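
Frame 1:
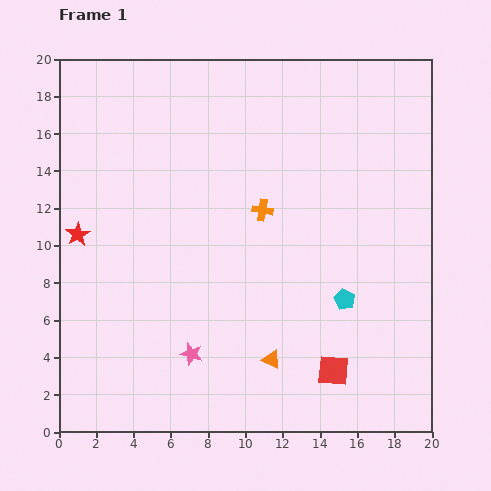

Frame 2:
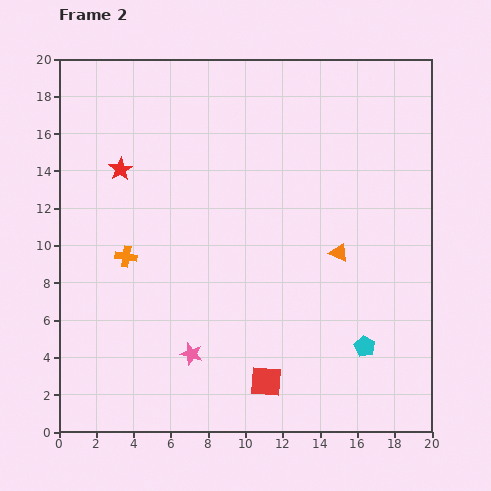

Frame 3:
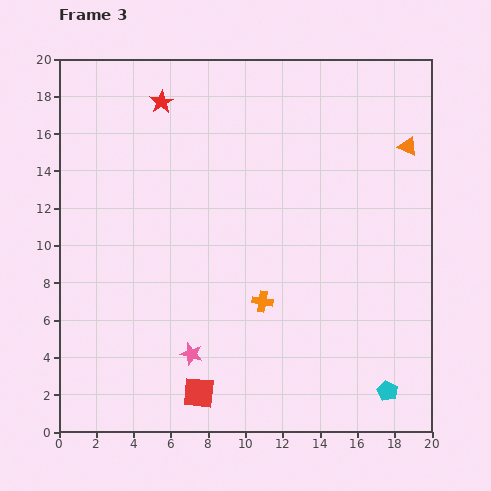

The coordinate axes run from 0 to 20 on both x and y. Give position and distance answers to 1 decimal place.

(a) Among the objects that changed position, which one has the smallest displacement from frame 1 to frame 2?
the cyan pentagon

(moved 2.7)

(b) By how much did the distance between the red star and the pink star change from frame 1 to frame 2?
+1.8

Distance in frame 1: 8.8. Distance in frame 2: 10.6.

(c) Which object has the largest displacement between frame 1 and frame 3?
the orange triangle

(moved 13.5; next 8.4)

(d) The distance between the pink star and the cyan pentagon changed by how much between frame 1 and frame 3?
+2.0

Distance in frame 1: 8.7. Distance in frame 3: 10.7.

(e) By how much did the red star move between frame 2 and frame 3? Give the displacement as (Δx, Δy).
(2.2, 3.6)

The red star was at (3.3, 14.1) in frame 2 and (5.5, 17.7) in frame 3.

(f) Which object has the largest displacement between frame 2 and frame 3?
the orange cross

(moved 7.7; next 6.8)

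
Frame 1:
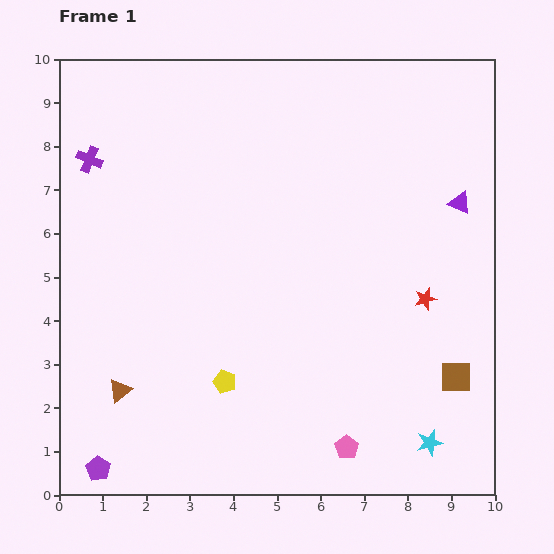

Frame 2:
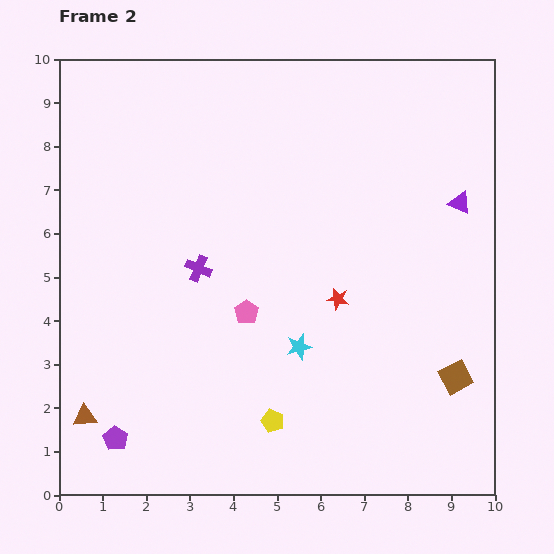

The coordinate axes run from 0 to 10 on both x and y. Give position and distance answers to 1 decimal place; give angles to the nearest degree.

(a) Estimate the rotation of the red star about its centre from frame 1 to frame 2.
27° clockwise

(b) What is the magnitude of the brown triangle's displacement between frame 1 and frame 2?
1.0

The brown triangle moved from (1.4, 2.4) to (0.6, 1.8), a distance of √(0.8² + 0.6²) ≈ 1.0.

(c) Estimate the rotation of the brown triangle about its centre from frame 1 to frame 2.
31° clockwise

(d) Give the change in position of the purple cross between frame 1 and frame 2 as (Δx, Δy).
(2.5, -2.5)

The purple cross was at (0.7, 7.7) in frame 1 and (3.2, 5.2) in frame 2.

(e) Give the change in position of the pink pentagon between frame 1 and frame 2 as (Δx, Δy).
(-2.3, 3.1)

The pink pentagon was at (6.6, 1.1) in frame 1 and (4.3, 4.2) in frame 2.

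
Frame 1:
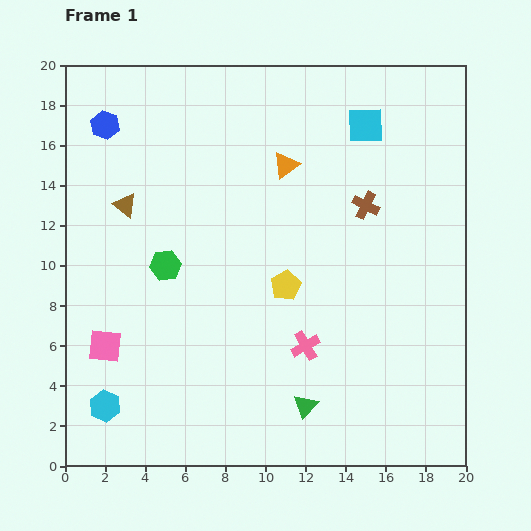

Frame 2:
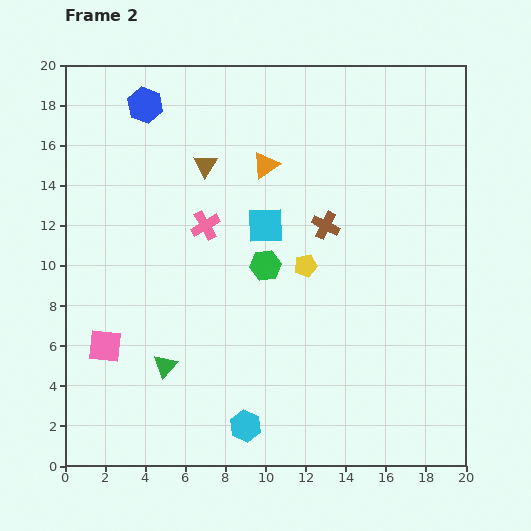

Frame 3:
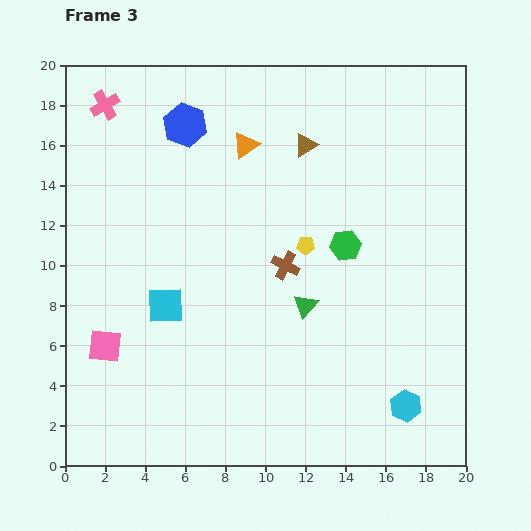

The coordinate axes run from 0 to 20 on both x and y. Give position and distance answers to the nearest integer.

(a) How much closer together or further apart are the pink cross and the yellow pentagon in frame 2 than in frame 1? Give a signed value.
+2

Distance in frame 1: 3. Distance in frame 2: 5.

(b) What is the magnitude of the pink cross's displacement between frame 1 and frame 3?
16

The pink cross moved from (12, 6) to (2, 18), a distance of √(10² + 12²) ≈ 16.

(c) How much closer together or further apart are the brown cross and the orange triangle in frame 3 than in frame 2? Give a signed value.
+2

Distance in frame 2: 4. Distance in frame 3: 6.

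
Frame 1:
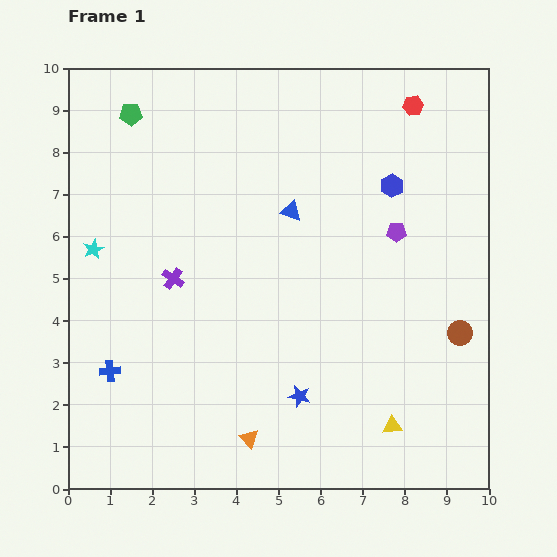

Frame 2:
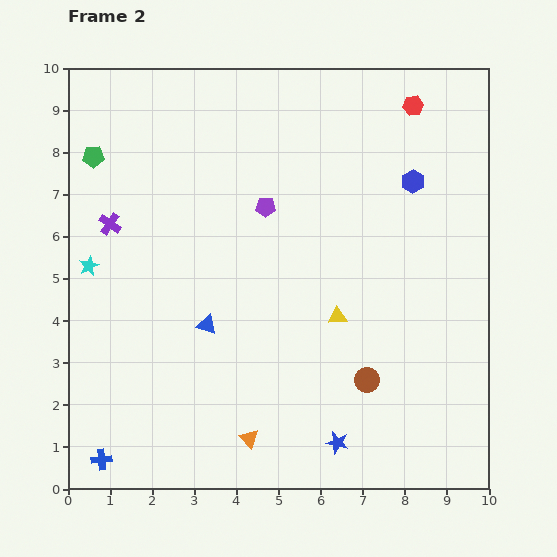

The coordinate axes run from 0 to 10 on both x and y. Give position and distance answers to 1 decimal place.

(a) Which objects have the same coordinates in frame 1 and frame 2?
the red hexagon, the orange triangle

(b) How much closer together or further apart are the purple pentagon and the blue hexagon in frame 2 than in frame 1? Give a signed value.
+2.5

Distance in frame 1: 1.1. Distance in frame 2: 3.6.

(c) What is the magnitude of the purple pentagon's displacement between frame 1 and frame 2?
3.2

The purple pentagon moved from (7.8, 6.1) to (4.7, 6.7), a distance of √(3.1² + 0.6²) ≈ 3.2.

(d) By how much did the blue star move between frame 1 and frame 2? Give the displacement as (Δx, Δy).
(0.9, -1.1)

The blue star was at (5.5, 2.2) in frame 1 and (6.4, 1.1) in frame 2.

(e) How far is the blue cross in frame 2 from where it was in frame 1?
2.1

The blue cross moved from (1.0, 2.8) to (0.8, 0.7), a distance of √(0.2² + 2.1²) ≈ 2.1.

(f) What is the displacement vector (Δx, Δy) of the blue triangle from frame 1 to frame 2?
(-2.0, -2.7)

The blue triangle was at (5.3, 6.6) in frame 1 and (3.3, 3.9) in frame 2.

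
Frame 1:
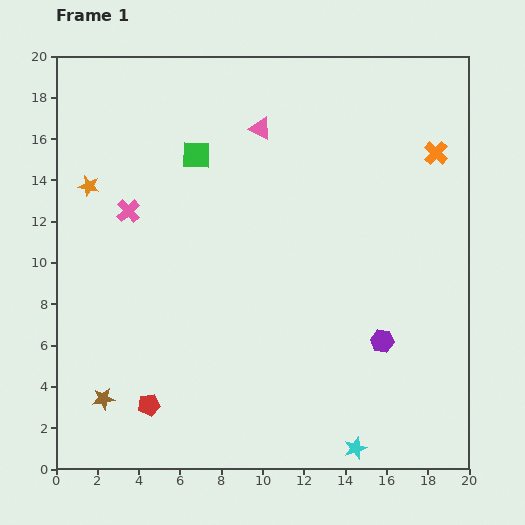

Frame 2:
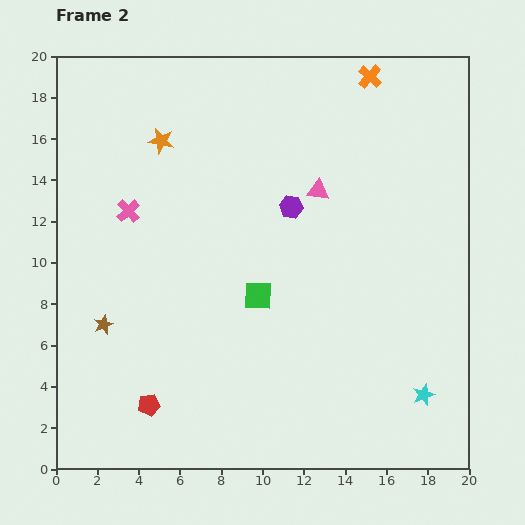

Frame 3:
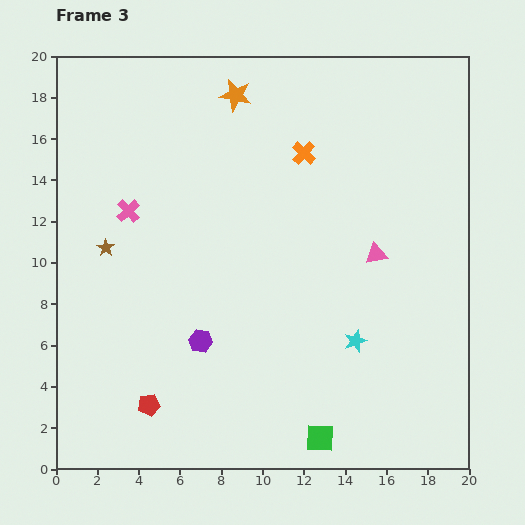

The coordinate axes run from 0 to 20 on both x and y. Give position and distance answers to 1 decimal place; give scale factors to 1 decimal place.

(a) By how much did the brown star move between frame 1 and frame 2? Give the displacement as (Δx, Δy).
(0.0, 3.6)

The brown star was at (2.3, 3.4) in frame 1 and (2.3, 7.0) in frame 2.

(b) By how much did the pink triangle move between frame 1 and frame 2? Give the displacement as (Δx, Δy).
(2.8, -3.0)

The pink triangle was at (9.9, 16.5) in frame 1 and (12.7, 13.5) in frame 2.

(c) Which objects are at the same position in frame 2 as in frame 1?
the pink cross, the red pentagon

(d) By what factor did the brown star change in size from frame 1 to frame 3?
0.8×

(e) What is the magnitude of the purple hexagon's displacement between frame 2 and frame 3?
7.8

The purple hexagon moved from (11.4, 12.7) to (7.0, 6.2), a distance of √(4.4² + 6.5²) ≈ 7.8.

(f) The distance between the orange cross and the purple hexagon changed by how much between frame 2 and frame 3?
+3.0

Distance in frame 2: 7.4. Distance in frame 3: 10.4.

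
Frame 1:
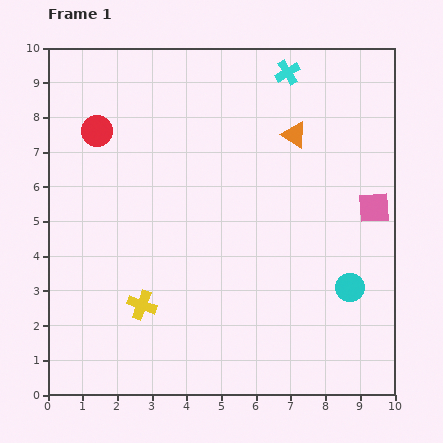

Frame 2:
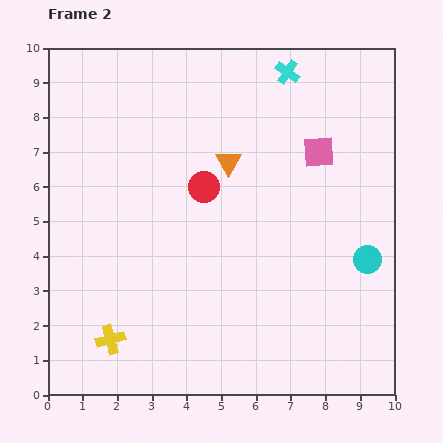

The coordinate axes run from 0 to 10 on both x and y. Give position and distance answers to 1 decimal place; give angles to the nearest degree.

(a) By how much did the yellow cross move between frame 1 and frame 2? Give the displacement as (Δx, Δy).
(-0.9, -1.0)

The yellow cross was at (2.7, 2.6) in frame 1 and (1.8, 1.6) in frame 2.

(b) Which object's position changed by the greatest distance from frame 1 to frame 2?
the red circle

(moved 3.5; next 2.3)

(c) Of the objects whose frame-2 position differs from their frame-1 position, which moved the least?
the cyan circle

(moved 0.9)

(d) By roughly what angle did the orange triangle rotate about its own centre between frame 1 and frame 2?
29° clockwise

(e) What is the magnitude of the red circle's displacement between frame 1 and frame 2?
3.5

The red circle moved from (1.4, 7.6) to (4.5, 6.0), a distance of √(3.1² + 1.6²) ≈ 3.5.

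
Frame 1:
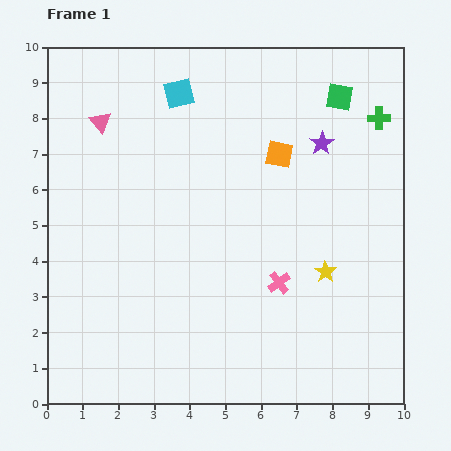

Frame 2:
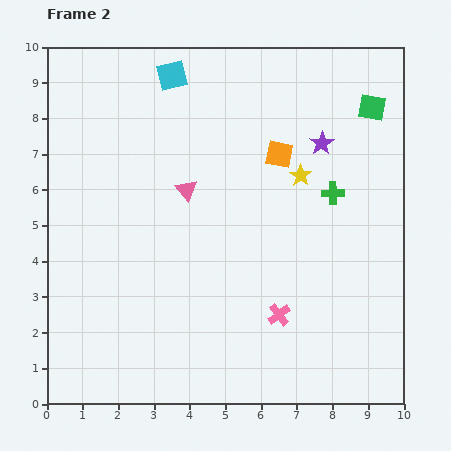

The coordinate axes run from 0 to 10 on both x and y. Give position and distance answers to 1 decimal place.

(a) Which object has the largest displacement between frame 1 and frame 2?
the pink triangle

(moved 3.1; next 2.8)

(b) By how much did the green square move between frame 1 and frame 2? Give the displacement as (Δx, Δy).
(0.9, -0.3)

The green square was at (8.2, 8.6) in frame 1 and (9.1, 8.3) in frame 2.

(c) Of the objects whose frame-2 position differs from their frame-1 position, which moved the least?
the cyan square

(moved 0.5)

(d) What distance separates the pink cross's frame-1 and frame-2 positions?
0.9

The pink cross moved from (6.5, 3.4) to (6.5, 2.5), a distance of √(0.0² + 0.9²) ≈ 0.9.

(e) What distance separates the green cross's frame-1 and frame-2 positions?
2.5

The green cross moved from (9.3, 8.0) to (8.0, 5.9), a distance of √(1.3² + 2.1²) ≈ 2.5.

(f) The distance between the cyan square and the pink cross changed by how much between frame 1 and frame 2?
+1.3

Distance in frame 1: 6.0. Distance in frame 2: 7.3.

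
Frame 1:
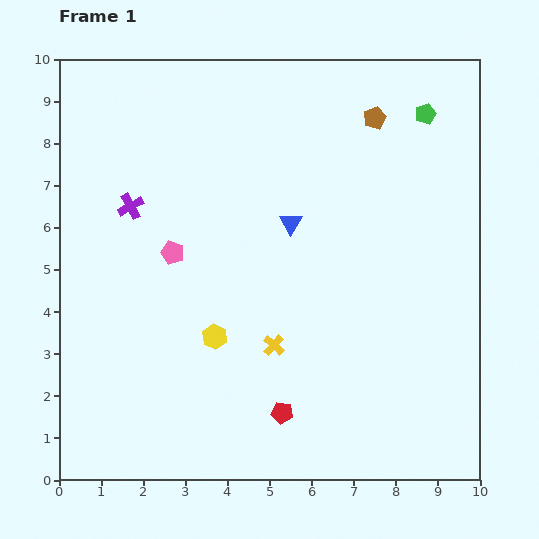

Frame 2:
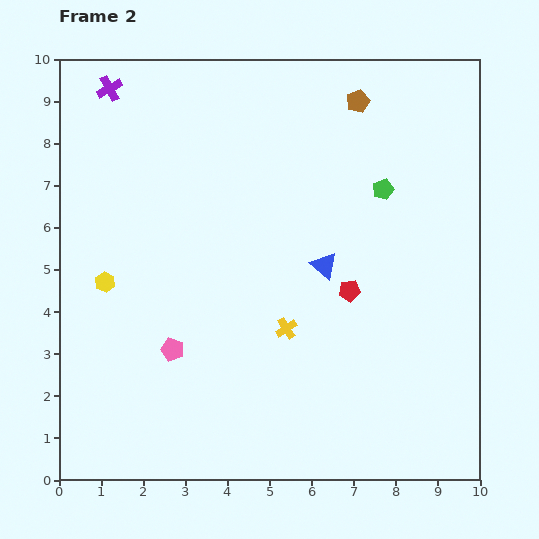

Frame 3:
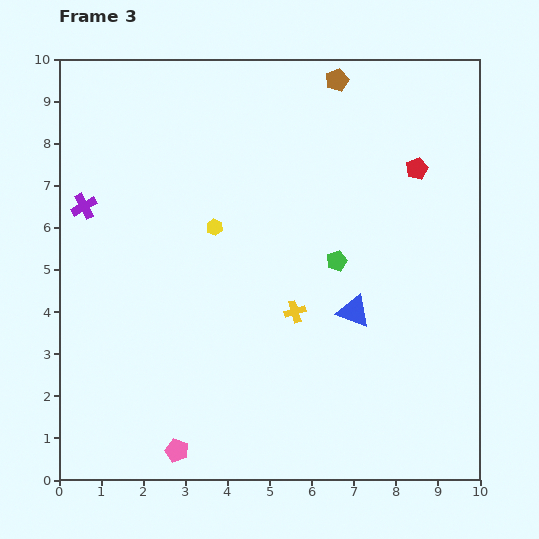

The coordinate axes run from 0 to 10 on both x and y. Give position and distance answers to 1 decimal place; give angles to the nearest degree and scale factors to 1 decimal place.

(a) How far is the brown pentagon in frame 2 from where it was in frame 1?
0.6

The brown pentagon moved from (7.5, 8.6) to (7.1, 9.0), a distance of √(0.4² + 0.4²) ≈ 0.6.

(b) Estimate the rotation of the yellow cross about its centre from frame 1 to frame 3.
33° clockwise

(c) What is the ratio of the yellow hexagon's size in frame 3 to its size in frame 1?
0.6×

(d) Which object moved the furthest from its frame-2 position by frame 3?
the red pentagon

(moved 3.3; next 2.9)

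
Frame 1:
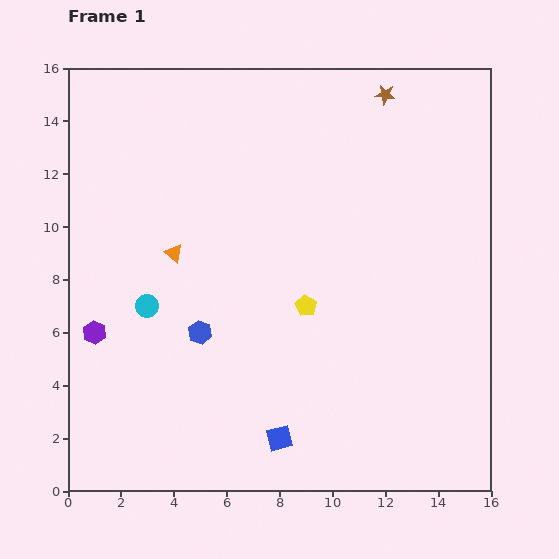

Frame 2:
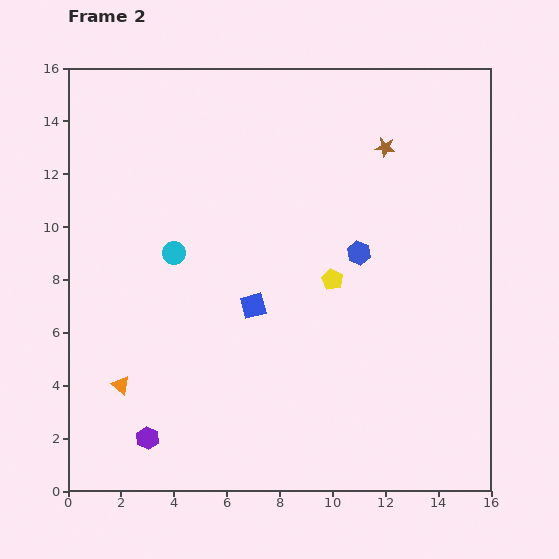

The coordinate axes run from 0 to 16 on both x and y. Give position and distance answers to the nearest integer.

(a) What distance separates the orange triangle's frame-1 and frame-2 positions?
5

The orange triangle moved from (4, 9) to (2, 4), a distance of √(2² + 5²) ≈ 5.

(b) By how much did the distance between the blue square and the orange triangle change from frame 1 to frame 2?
-2

Distance in frame 1: 8. Distance in frame 2: 6.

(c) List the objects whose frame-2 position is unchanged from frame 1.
none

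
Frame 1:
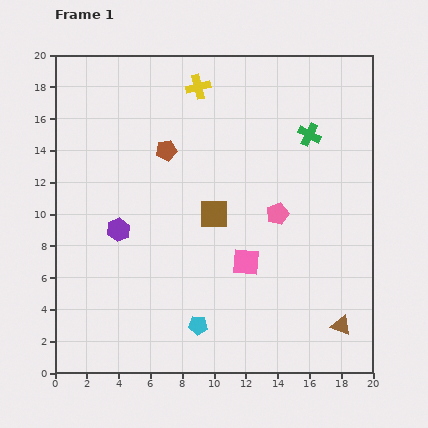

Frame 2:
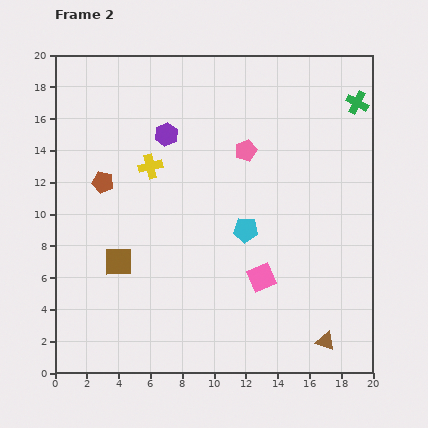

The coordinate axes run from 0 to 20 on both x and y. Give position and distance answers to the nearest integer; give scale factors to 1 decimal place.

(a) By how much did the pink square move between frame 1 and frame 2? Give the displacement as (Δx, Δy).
(1, -1)

The pink square was at (12, 7) in frame 1 and (13, 6) in frame 2.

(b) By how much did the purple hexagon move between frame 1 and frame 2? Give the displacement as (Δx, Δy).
(3, 6)

The purple hexagon was at (4, 9) in frame 1 and (7, 15) in frame 2.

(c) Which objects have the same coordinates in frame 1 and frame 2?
none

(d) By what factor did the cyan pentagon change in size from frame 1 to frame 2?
1.3×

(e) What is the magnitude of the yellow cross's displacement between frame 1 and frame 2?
6

The yellow cross moved from (9, 18) to (6, 13), a distance of √(3² + 5²) ≈ 6.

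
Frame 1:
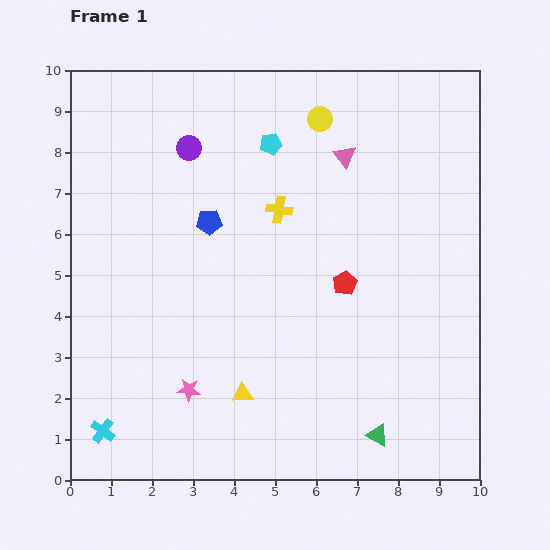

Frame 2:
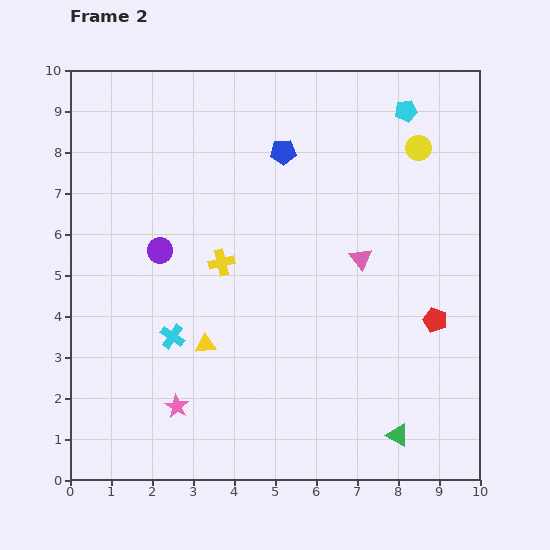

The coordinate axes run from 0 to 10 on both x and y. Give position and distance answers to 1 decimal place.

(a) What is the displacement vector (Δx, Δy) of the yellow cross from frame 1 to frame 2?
(-1.4, -1.3)

The yellow cross was at (5.1, 6.6) in frame 1 and (3.7, 5.3) in frame 2.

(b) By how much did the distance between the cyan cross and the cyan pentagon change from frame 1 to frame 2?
-0.2

Distance in frame 1: 8.1. Distance in frame 2: 7.9.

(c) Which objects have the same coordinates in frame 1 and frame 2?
none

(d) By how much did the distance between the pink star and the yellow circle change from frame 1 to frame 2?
+1.3

Distance in frame 1: 7.3. Distance in frame 2: 8.6.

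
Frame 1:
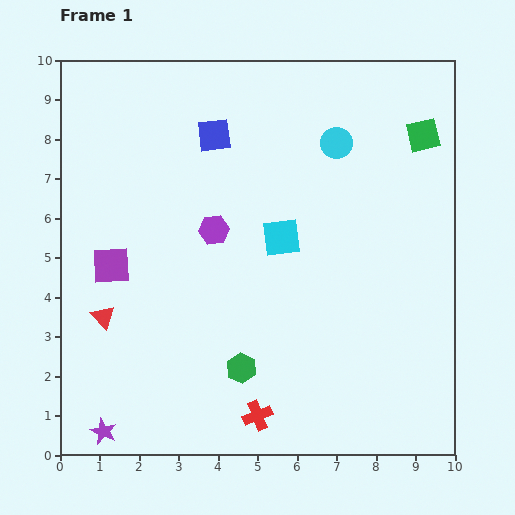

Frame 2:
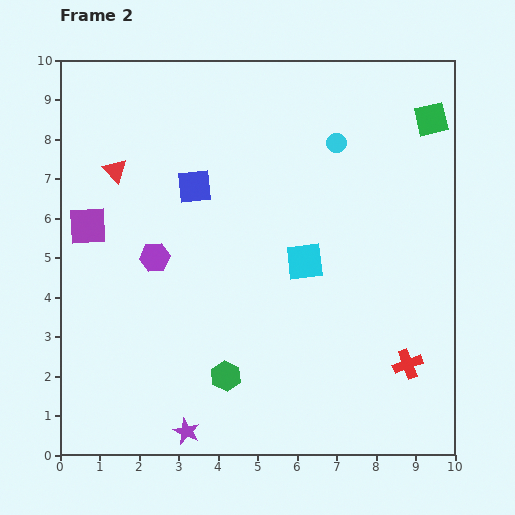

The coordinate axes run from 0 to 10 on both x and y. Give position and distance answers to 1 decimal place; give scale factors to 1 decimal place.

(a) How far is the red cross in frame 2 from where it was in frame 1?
4.0

The red cross moved from (5.0, 1.0) to (8.8, 2.3), a distance of √(3.8² + 1.3²) ≈ 4.0.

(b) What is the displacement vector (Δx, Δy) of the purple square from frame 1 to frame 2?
(-0.6, 1.0)

The purple square was at (1.3, 4.8) in frame 1 and (0.7, 5.8) in frame 2.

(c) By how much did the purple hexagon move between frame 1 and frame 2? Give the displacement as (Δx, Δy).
(-1.5, -0.7)

The purple hexagon was at (3.9, 5.7) in frame 1 and (2.4, 5.0) in frame 2.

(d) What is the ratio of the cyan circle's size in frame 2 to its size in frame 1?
0.6×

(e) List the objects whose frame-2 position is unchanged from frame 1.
the cyan circle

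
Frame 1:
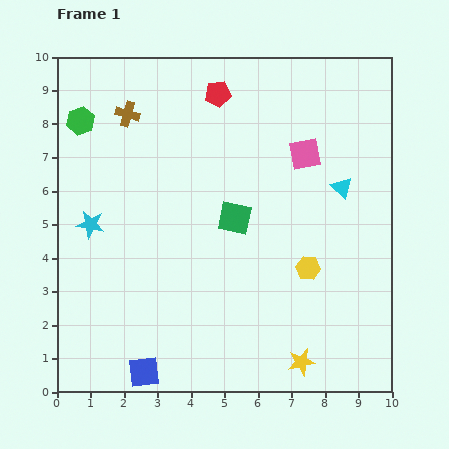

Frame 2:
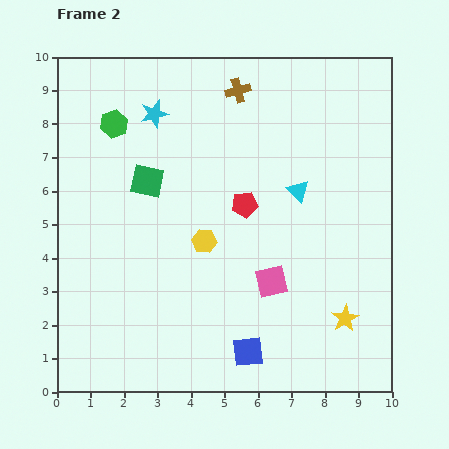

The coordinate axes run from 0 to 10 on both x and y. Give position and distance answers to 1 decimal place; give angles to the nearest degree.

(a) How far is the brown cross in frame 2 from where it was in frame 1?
3.4

The brown cross moved from (2.1, 8.3) to (5.4, 9.0), a distance of √(3.3² + 0.7²) ≈ 3.4.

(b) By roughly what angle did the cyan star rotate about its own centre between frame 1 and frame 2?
23° counter-clockwise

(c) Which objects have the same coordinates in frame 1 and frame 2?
none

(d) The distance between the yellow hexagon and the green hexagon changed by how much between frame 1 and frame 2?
-3.7

Distance in frame 1: 8.1. Distance in frame 2: 4.4.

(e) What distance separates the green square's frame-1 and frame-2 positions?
2.8

The green square moved from (5.3, 5.2) to (2.7, 6.3), a distance of √(2.6² + 1.1²) ≈ 2.8.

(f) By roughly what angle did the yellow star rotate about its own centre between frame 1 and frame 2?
19° counter-clockwise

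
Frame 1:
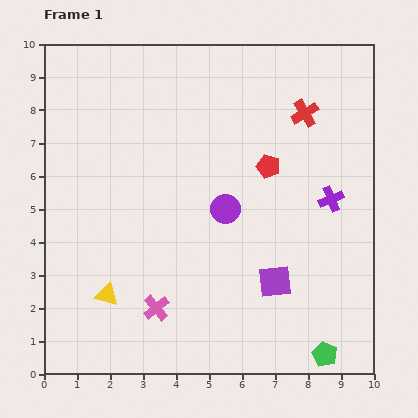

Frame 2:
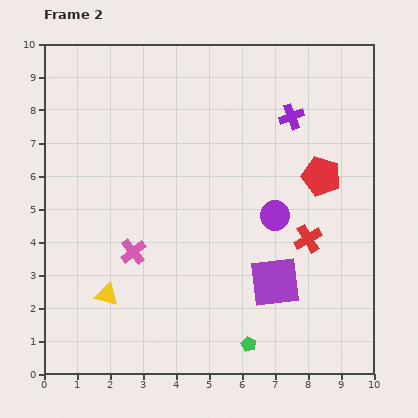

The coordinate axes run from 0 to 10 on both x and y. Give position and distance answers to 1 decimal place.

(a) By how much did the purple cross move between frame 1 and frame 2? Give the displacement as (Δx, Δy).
(-1.2, 2.5)

The purple cross was at (8.7, 5.3) in frame 1 and (7.5, 7.8) in frame 2.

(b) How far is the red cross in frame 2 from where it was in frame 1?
3.8

The red cross moved from (7.9, 7.9) to (8.0, 4.1), a distance of √(0.1² + 3.8²) ≈ 3.8.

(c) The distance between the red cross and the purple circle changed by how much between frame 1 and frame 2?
-2.6

Distance in frame 1: 3.8. Distance in frame 2: 1.2.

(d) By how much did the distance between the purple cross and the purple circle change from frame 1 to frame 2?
-0.2

Distance in frame 1: 3.2. Distance in frame 2: 3.0.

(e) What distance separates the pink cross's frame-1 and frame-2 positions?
1.8

The pink cross moved from (3.4, 2.0) to (2.7, 3.7), a distance of √(0.7² + 1.7²) ≈ 1.8.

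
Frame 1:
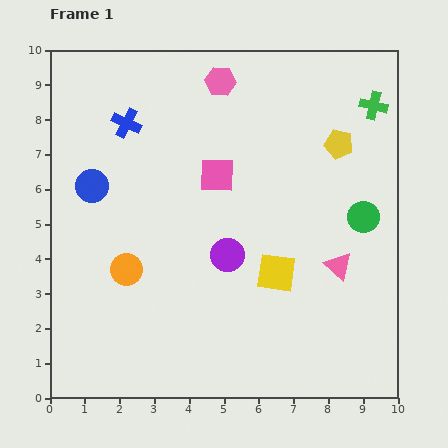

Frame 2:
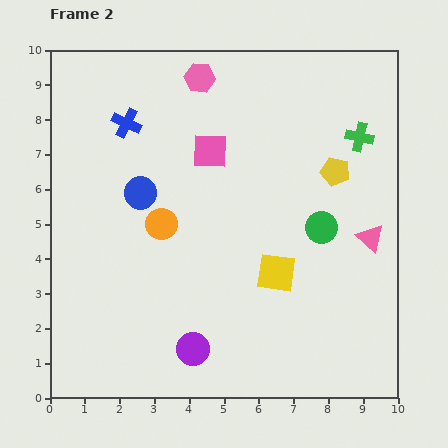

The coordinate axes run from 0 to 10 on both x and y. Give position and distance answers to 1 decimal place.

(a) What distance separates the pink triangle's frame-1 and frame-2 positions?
1.2

The pink triangle moved from (8.3, 3.8) to (9.2, 4.6), a distance of √(0.9² + 0.8²) ≈ 1.2.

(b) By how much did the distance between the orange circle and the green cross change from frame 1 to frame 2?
-2.3

Distance in frame 1: 8.5. Distance in frame 2: 6.2.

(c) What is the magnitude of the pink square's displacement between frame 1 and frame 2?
0.7

The pink square moved from (4.8, 6.4) to (4.6, 7.1), a distance of √(0.2² + 0.7²) ≈ 0.7.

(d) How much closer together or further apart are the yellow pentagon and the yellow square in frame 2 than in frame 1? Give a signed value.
-0.7

Distance in frame 1: 4.1. Distance in frame 2: 3.4.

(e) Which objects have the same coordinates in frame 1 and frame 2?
the yellow square, the blue cross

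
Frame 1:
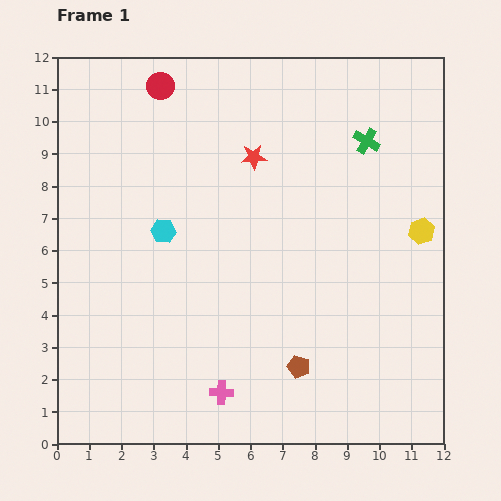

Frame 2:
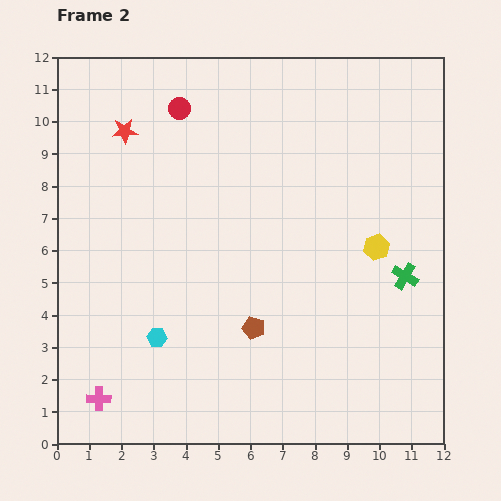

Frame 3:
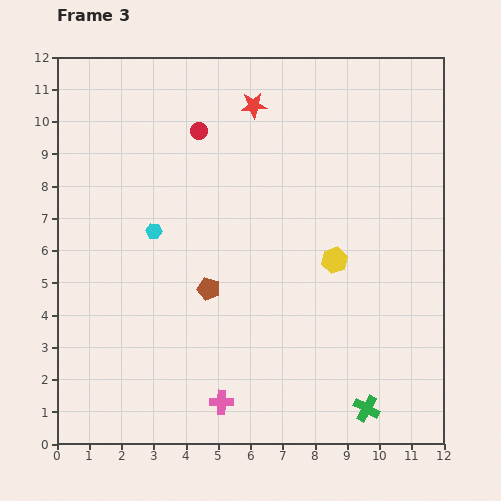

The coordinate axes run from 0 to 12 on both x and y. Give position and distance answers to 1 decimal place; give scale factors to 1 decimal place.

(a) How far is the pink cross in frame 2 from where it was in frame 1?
3.8

The pink cross moved from (5.1, 1.6) to (1.3, 1.4), a distance of √(3.8² + 0.2²) ≈ 3.8.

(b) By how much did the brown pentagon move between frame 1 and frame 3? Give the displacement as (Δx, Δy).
(-2.8, 2.4)

The brown pentagon was at (7.5, 2.4) in frame 1 and (4.7, 4.8) in frame 3.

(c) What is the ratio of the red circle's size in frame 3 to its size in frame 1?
0.6×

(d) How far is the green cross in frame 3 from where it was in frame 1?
8.3

The green cross moved from (9.6, 9.4) to (9.6, 1.1), a distance of √(0.0² + 8.3²) ≈ 8.3.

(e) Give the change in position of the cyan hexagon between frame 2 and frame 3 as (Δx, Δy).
(-0.1, 3.3)

The cyan hexagon was at (3.1, 3.3) in frame 2 and (3.0, 6.6) in frame 3.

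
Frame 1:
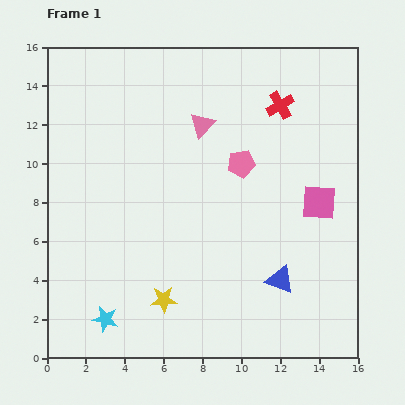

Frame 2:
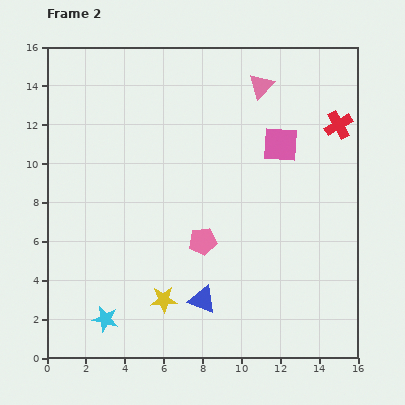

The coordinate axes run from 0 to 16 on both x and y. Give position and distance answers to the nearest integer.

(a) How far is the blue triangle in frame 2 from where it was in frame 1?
4

The blue triangle moved from (12, 4) to (8, 3), a distance of √(4² + 1²) ≈ 4.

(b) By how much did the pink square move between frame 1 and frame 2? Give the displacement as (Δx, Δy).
(-2, 3)

The pink square was at (14, 8) in frame 1 and (12, 11) in frame 2.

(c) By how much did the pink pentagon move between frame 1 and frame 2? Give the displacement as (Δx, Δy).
(-2, -4)

The pink pentagon was at (10, 10) in frame 1 and (8, 6) in frame 2.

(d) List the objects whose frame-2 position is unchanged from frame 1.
the cyan star, the yellow star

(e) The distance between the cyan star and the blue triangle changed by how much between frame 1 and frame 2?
-4

Distance in frame 1: 9. Distance in frame 2: 5.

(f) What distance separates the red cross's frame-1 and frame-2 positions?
3

The red cross moved from (12, 13) to (15, 12), a distance of √(3² + 1²) ≈ 3.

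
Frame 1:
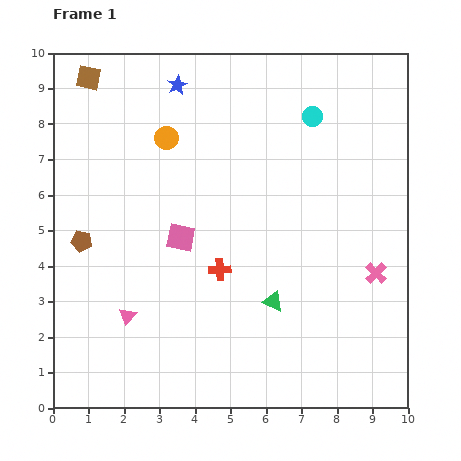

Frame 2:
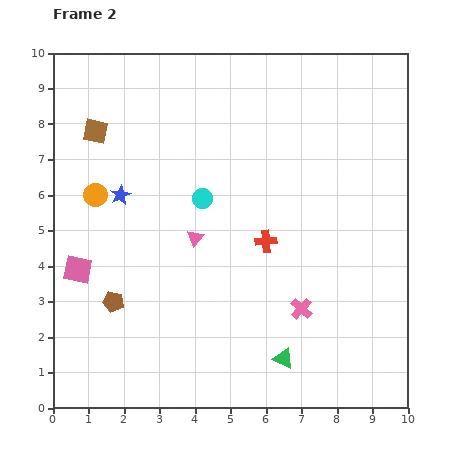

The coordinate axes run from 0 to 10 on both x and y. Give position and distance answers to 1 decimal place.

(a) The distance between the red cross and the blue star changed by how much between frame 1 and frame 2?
-1.0

Distance in frame 1: 5.3. Distance in frame 2: 4.3.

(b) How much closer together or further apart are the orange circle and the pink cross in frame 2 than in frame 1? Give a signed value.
-0.4

Distance in frame 1: 7.0. Distance in frame 2: 6.6.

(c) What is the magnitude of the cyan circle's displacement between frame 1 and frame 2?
3.9

The cyan circle moved from (7.3, 8.2) to (4.2, 5.9), a distance of √(3.1² + 2.3²) ≈ 3.9.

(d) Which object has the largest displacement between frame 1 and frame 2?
the cyan circle

(moved 3.9; next 3.5)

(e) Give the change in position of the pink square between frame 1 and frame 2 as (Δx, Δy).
(-2.9, -0.9)

The pink square was at (3.6, 4.8) in frame 1 and (0.7, 3.9) in frame 2.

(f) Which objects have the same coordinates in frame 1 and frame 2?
none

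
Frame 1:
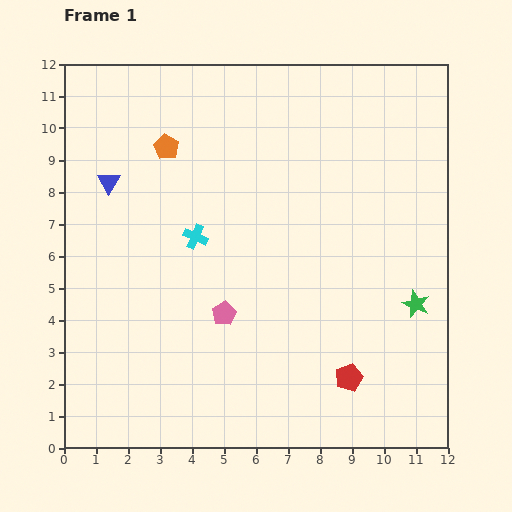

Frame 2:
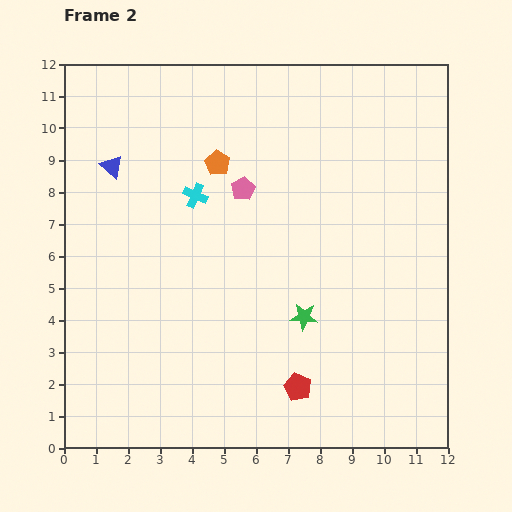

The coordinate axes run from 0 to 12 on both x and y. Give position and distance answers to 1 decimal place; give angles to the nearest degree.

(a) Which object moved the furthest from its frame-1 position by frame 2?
the pink pentagon

(moved 3.9; next 3.5)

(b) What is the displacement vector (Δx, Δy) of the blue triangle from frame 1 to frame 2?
(0.1, 0.5)

The blue triangle was at (1.4, 8.3) in frame 1 and (1.5, 8.8) in frame 2.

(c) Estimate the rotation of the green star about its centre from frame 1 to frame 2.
19° counter-clockwise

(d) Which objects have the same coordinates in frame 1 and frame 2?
none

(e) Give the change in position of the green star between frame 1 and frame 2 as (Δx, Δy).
(-3.5, -0.4)

The green star was at (11.0, 4.5) in frame 1 and (7.5, 4.1) in frame 2.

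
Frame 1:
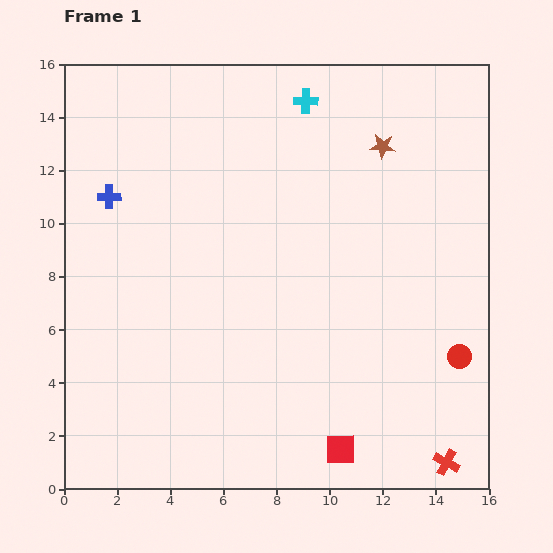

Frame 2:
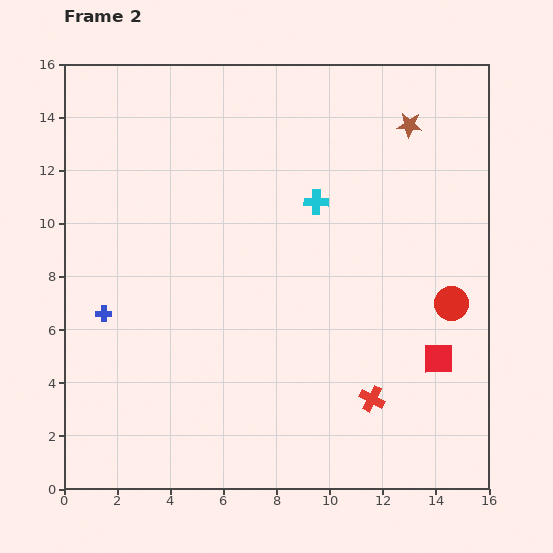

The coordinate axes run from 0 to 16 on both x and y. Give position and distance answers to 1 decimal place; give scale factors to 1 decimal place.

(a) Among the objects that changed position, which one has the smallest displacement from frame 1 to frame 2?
the brown star

(moved 1.3)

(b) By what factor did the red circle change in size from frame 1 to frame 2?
1.4×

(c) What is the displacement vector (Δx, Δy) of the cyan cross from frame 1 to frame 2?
(0.4, -3.8)

The cyan cross was at (9.1, 14.6) in frame 1 and (9.5, 10.8) in frame 2.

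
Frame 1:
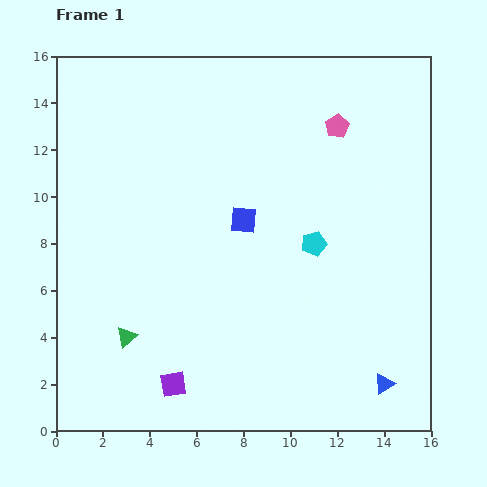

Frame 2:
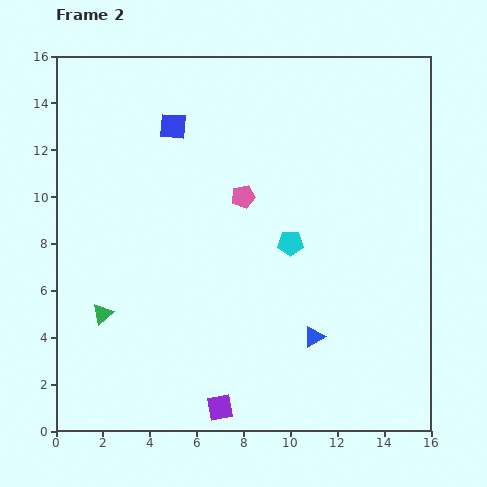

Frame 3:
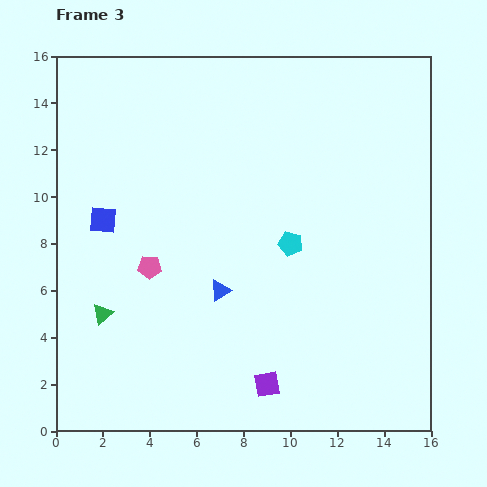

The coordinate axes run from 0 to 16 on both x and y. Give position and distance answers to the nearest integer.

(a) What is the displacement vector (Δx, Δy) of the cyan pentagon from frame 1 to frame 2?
(-1, 0)

The cyan pentagon was at (11, 8) in frame 1 and (10, 8) in frame 2.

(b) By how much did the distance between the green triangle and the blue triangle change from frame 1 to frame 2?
-2

Distance in frame 1: 11. Distance in frame 2: 9.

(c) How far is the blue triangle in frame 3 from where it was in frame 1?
8

The blue triangle moved from (14, 2) to (7, 6), a distance of √(7² + 4²) ≈ 8.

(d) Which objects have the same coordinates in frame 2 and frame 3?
the cyan pentagon, the green triangle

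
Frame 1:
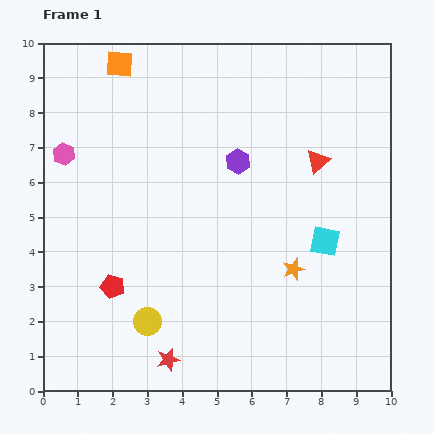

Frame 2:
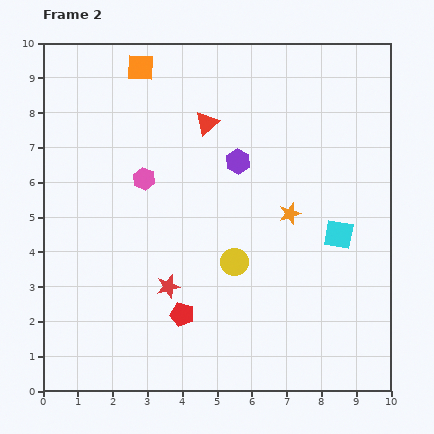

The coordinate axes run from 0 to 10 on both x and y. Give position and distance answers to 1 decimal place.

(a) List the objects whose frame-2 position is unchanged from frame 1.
the purple hexagon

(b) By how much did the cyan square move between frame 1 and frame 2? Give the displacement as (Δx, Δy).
(0.4, 0.2)

The cyan square was at (8.1, 4.3) in frame 1 and (8.5, 4.5) in frame 2.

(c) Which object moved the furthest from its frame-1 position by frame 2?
the red triangle

(moved 3.4; next 3.0)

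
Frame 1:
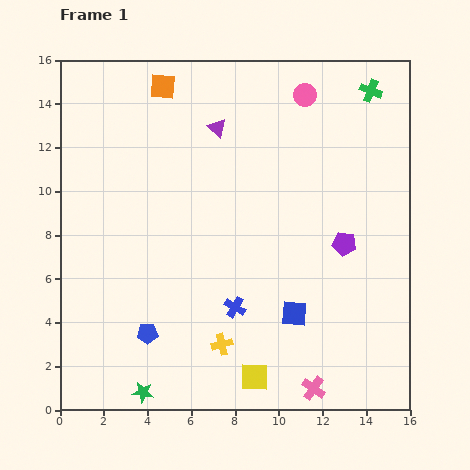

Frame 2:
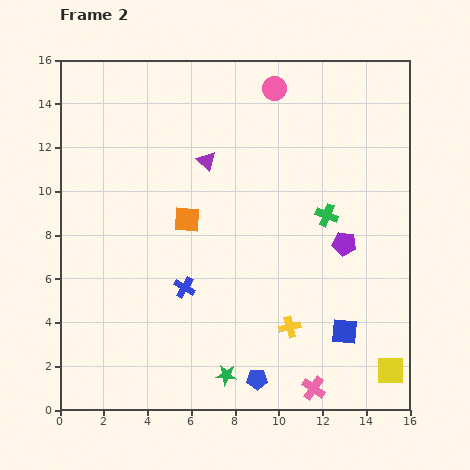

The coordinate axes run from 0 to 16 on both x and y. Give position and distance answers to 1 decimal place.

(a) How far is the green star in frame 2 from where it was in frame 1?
3.9

The green star moved from (3.8, 0.8) to (7.6, 1.6), a distance of √(3.8² + 0.8²) ≈ 3.9.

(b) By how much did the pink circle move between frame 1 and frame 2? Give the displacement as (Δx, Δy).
(-1.4, 0.3)

The pink circle was at (11.2, 14.4) in frame 1 and (9.8, 14.7) in frame 2.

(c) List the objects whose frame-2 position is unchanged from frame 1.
the purple pentagon, the pink cross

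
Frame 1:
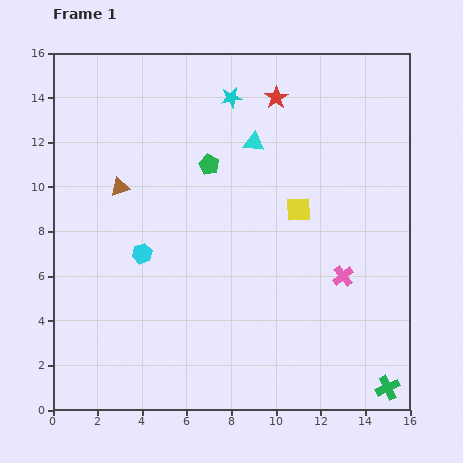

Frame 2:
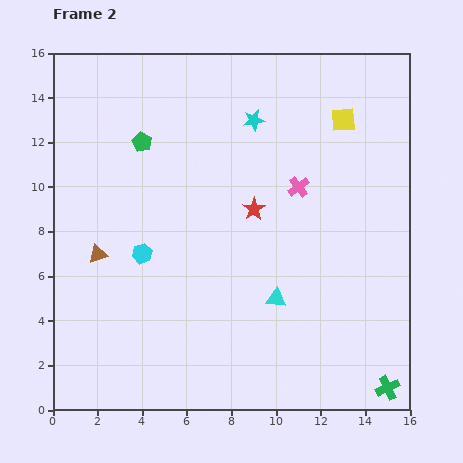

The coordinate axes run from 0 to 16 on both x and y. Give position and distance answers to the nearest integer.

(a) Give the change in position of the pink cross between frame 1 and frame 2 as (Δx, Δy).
(-2, 4)

The pink cross was at (13, 6) in frame 1 and (11, 10) in frame 2.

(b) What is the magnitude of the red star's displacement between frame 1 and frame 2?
5

The red star moved from (10, 14) to (9, 9), a distance of √(1² + 5²) ≈ 5.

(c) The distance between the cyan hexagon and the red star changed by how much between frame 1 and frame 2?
-4

Distance in frame 1: 9. Distance in frame 2: 5.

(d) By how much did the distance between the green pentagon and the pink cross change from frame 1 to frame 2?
-1

Distance in frame 1: 8. Distance in frame 2: 7.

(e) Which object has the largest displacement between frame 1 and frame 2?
the cyan triangle

(moved 7; next 5)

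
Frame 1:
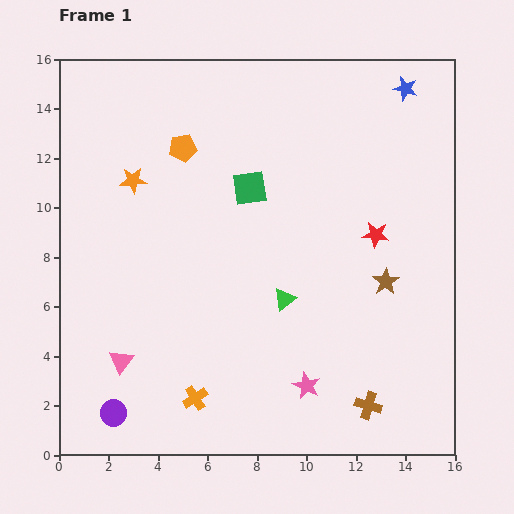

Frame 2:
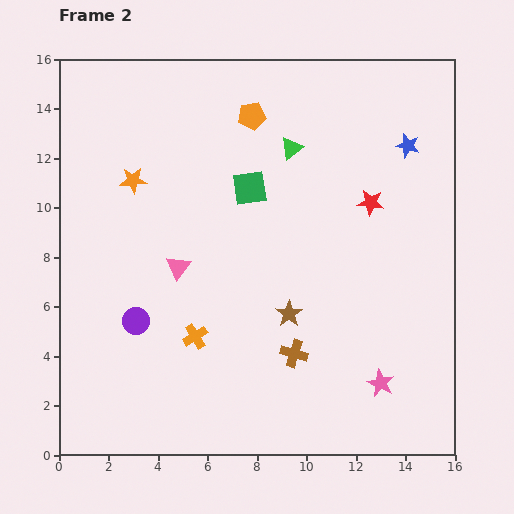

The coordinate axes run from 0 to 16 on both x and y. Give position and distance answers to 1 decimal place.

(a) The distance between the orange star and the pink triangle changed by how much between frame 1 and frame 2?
-3.4

Distance in frame 1: 7.3. Distance in frame 2: 3.9.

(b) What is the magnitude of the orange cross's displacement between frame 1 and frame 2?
2.5

The orange cross moved from (5.5, 2.3) to (5.5, 4.8), a distance of √(0.0² + 2.5²) ≈ 2.5.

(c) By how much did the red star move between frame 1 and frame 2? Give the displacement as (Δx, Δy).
(-0.2, 1.3)

The red star was at (12.8, 8.9) in frame 1 and (12.6, 10.2) in frame 2.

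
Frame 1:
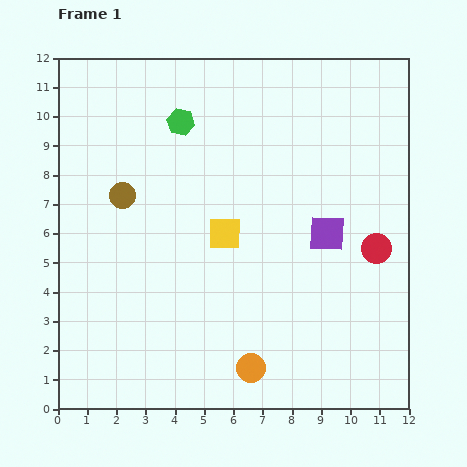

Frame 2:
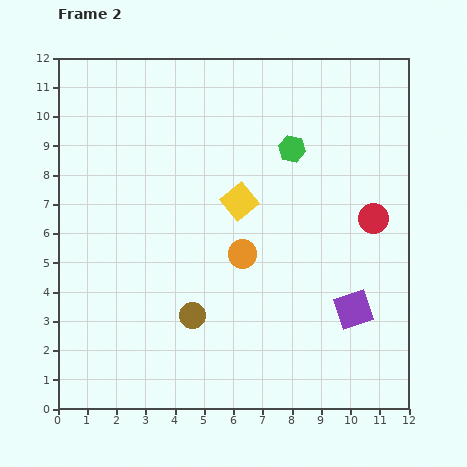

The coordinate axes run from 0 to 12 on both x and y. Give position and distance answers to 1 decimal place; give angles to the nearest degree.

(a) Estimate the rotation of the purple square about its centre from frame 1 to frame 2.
21° counter-clockwise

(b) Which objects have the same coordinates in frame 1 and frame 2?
none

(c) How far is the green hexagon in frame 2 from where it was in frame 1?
3.9

The green hexagon moved from (4.2, 9.8) to (8.0, 8.9), a distance of √(3.8² + 0.9²) ≈ 3.9.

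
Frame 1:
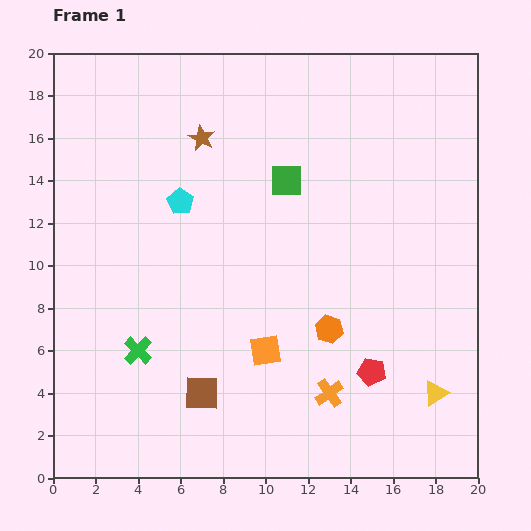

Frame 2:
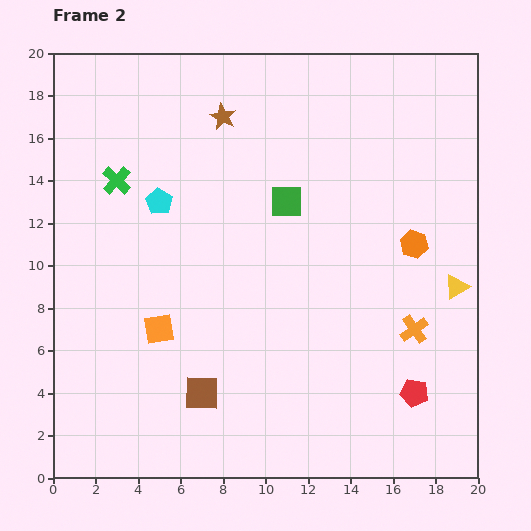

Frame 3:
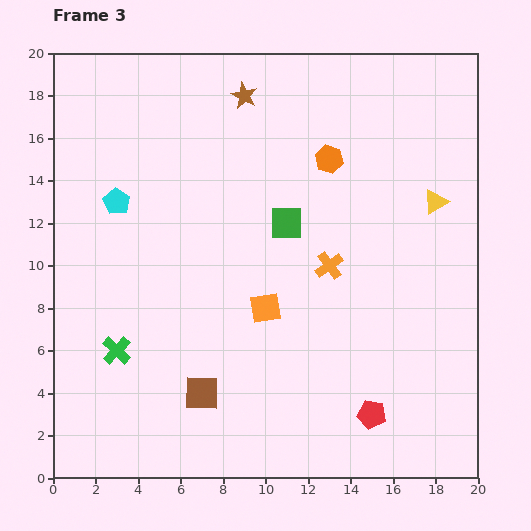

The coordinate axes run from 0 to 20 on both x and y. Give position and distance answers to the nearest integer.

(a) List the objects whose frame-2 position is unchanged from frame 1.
the brown square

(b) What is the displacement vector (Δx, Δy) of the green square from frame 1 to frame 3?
(0, -2)

The green square was at (11, 14) in frame 1 and (11, 12) in frame 3.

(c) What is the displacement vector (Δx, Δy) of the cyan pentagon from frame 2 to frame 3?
(-2, 0)

The cyan pentagon was at (5, 13) in frame 2 and (3, 13) in frame 3.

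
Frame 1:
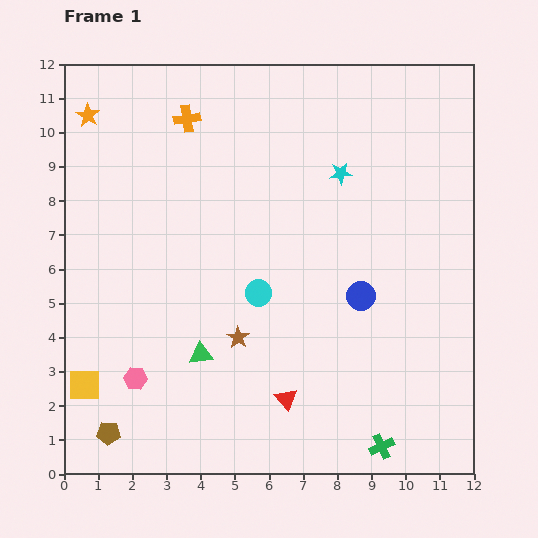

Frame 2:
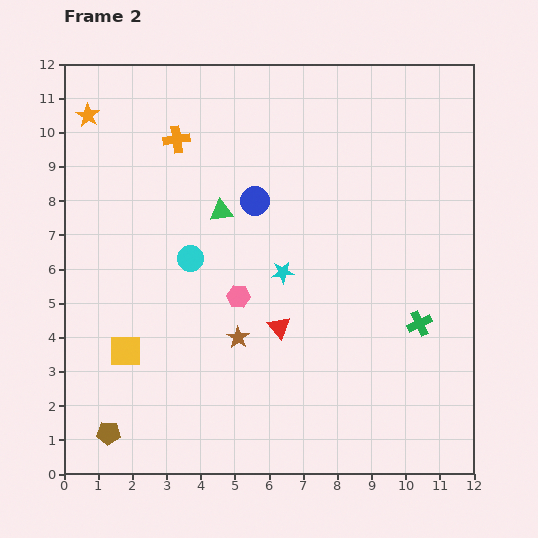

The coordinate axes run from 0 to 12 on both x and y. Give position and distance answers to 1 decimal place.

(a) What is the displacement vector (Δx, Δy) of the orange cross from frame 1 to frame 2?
(-0.3, -0.6)

The orange cross was at (3.6, 10.4) in frame 1 and (3.3, 9.8) in frame 2.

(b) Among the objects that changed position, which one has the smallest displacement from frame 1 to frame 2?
the orange cross

(moved 0.7)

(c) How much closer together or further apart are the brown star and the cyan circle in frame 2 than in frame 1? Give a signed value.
+1.3

Distance in frame 1: 1.4. Distance in frame 2: 2.7.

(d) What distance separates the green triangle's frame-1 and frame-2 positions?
4.2

The green triangle moved from (4.0, 3.5) to (4.6, 7.7), a distance of √(0.6² + 4.2²) ≈ 4.2.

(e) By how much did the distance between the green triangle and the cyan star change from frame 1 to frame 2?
-4.2

Distance in frame 1: 6.7. Distance in frame 2: 2.5.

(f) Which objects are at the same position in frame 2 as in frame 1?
the brown pentagon, the orange star, the brown star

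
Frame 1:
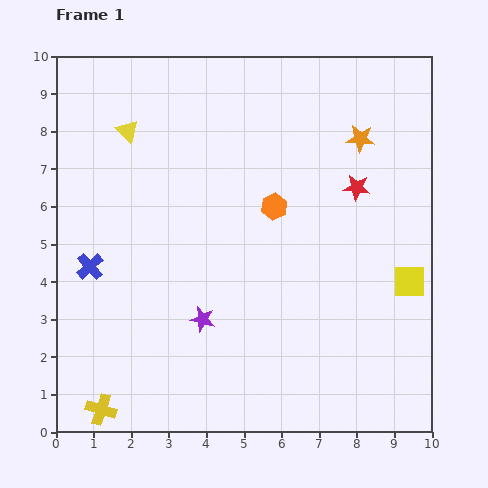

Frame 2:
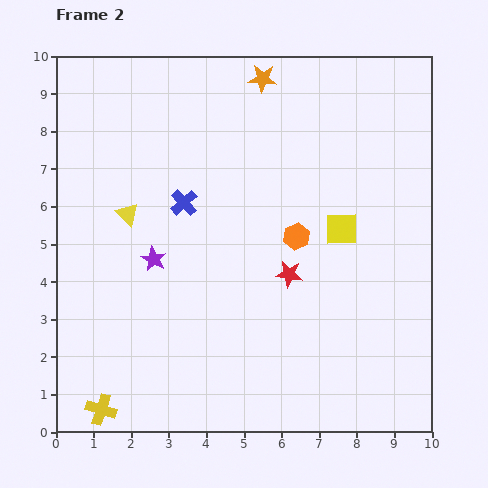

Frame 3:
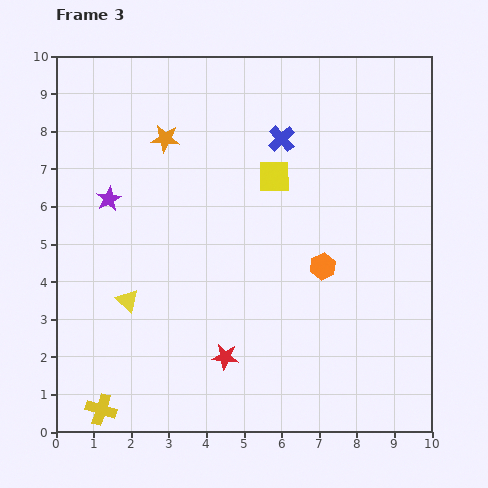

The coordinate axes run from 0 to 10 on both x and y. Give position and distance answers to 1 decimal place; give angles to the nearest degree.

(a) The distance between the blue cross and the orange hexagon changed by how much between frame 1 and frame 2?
-2.1

Distance in frame 1: 5.2. Distance in frame 2: 3.1.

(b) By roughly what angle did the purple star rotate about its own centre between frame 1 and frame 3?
30° clockwise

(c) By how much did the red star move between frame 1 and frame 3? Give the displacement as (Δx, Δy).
(-3.5, -4.5)

The red star was at (8.0, 6.5) in frame 1 and (4.5, 2.0) in frame 3.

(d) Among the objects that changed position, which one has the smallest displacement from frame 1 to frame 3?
the orange hexagon

(moved 2.1)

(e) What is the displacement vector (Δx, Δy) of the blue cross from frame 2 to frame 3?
(2.6, 1.7)

The blue cross was at (3.4, 6.1) in frame 2 and (6.0, 7.8) in frame 3.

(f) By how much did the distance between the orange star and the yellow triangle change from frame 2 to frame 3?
-0.7

Distance in frame 2: 5.1. Distance in frame 3: 4.4.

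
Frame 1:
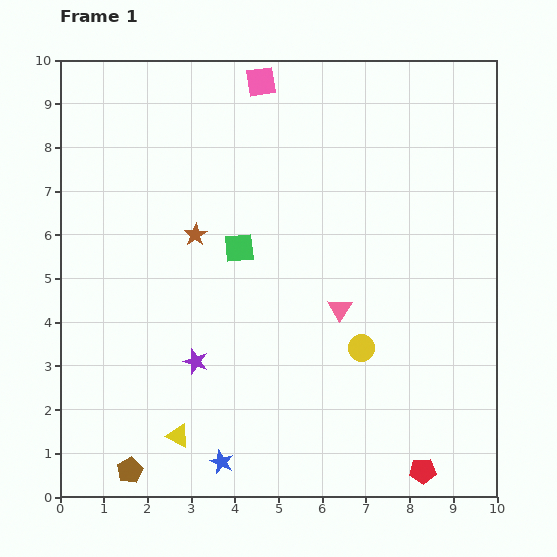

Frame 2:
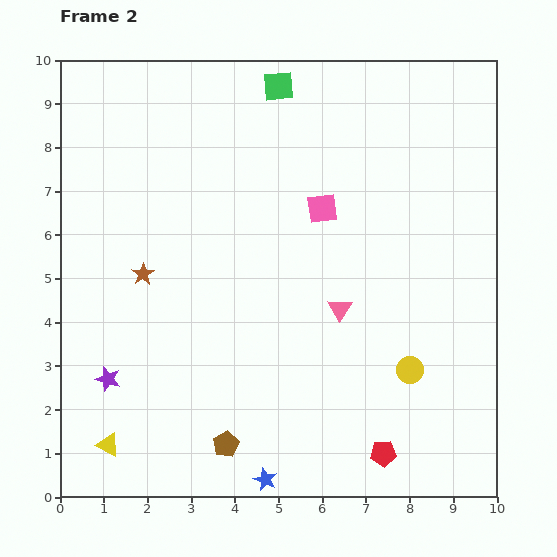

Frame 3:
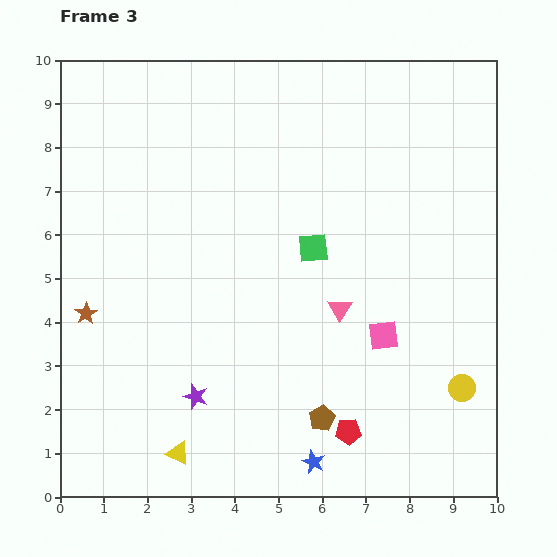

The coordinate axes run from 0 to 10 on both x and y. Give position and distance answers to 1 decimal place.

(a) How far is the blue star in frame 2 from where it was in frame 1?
1.1

The blue star moved from (3.7, 0.8) to (4.7, 0.4), a distance of √(1.0² + 0.4²) ≈ 1.1.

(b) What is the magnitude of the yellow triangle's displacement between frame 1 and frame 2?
1.6

The yellow triangle moved from (2.7, 1.4) to (1.1, 1.2), a distance of √(1.6² + 0.2²) ≈ 1.6.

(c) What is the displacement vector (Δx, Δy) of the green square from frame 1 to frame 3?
(1.7, 0.0)

The green square was at (4.1, 5.7) in frame 1 and (5.8, 5.7) in frame 3.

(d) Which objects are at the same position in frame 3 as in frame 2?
the pink triangle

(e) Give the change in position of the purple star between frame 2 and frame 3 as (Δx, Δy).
(2.0, -0.4)

The purple star was at (1.1, 2.7) in frame 2 and (3.1, 2.3) in frame 3.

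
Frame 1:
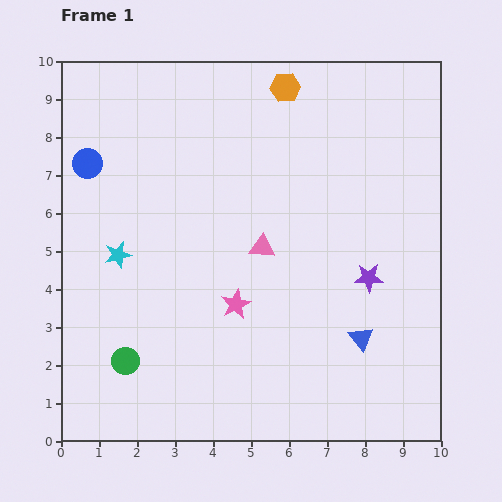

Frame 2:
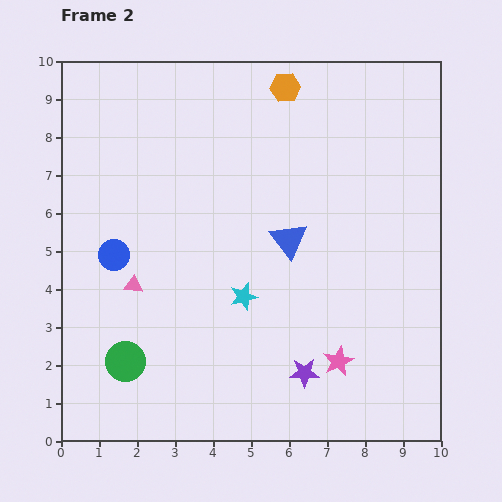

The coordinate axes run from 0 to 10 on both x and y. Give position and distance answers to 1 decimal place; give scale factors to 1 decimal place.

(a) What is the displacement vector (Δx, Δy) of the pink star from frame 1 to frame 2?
(2.7, -1.5)

The pink star was at (4.6, 3.6) in frame 1 and (7.3, 2.1) in frame 2.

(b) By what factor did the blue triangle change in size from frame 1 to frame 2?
1.5×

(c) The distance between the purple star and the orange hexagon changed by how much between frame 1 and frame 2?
+2.0

Distance in frame 1: 5.5. Distance in frame 2: 7.5.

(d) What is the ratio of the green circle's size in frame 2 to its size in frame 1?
1.5×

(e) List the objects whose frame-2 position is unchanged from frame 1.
the orange hexagon, the green circle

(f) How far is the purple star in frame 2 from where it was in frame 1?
3.0

The purple star moved from (8.1, 4.3) to (6.4, 1.8), a distance of √(1.7² + 2.5²) ≈ 3.0.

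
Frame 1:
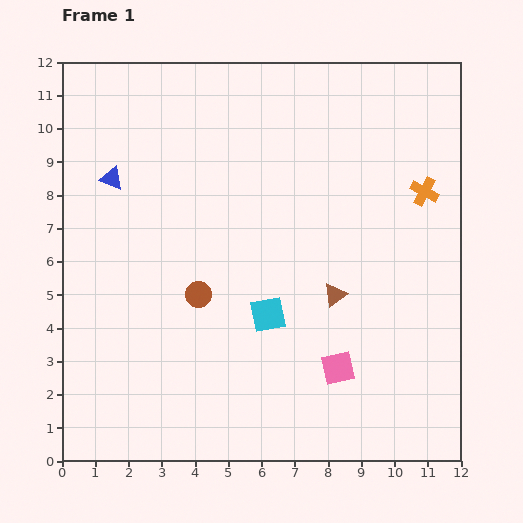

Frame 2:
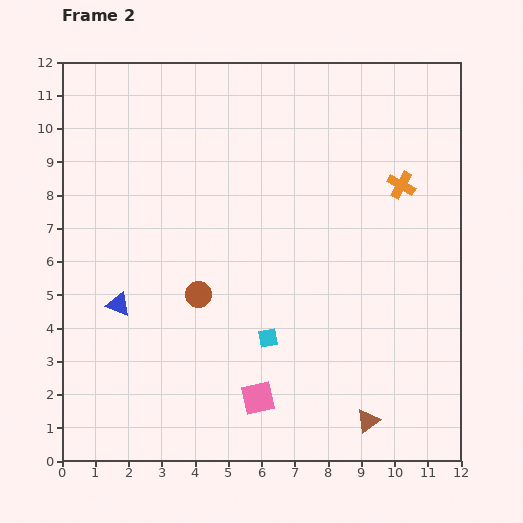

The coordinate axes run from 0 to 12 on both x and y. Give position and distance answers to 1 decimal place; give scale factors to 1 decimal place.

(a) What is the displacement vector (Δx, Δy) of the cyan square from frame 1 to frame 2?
(0.0, -0.7)

The cyan square was at (6.2, 4.4) in frame 1 and (6.2, 3.7) in frame 2.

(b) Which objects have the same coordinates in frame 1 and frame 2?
the brown circle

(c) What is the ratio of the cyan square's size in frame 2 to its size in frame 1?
0.6×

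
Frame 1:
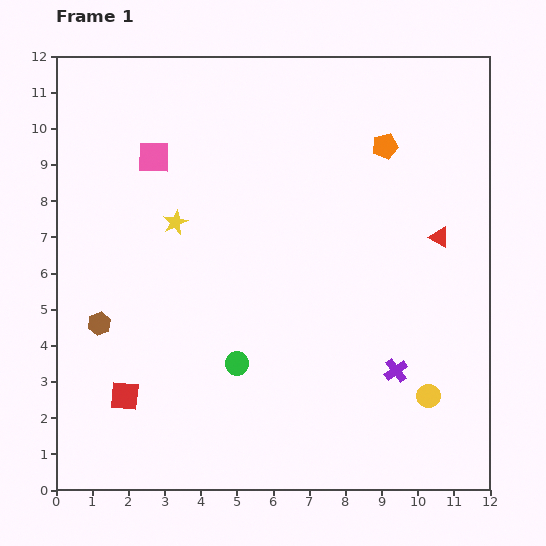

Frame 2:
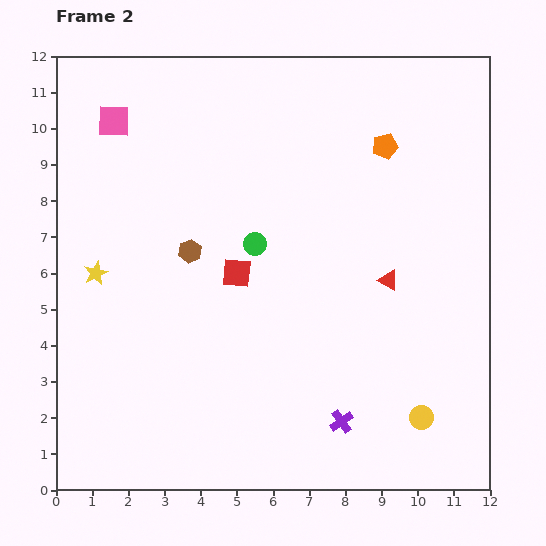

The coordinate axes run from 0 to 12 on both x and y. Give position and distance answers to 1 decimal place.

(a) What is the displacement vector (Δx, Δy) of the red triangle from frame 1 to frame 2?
(-1.4, -1.2)

The red triangle was at (10.6, 7.0) in frame 1 and (9.2, 5.8) in frame 2.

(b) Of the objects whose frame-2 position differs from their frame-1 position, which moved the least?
the yellow circle

(moved 0.6)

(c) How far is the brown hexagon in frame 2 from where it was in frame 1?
3.2

The brown hexagon moved from (1.2, 4.6) to (3.7, 6.6), a distance of √(2.5² + 2.0²) ≈ 3.2.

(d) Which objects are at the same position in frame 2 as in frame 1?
the orange pentagon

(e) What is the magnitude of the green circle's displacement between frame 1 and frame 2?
3.3

The green circle moved from (5.0, 3.5) to (5.5, 6.8), a distance of √(0.5² + 3.3²) ≈ 3.3.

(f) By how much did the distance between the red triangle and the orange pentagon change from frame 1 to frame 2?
+0.8

Distance in frame 1: 2.9. Distance in frame 2: 3.7.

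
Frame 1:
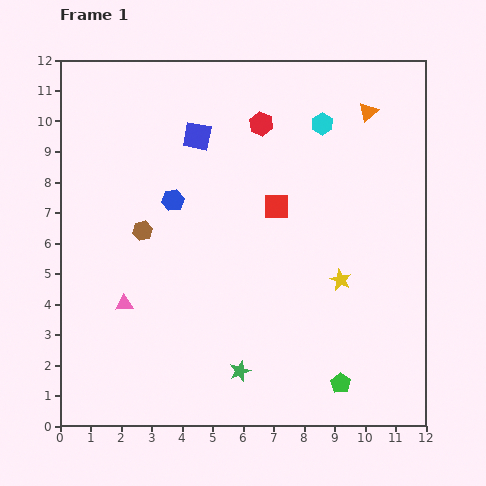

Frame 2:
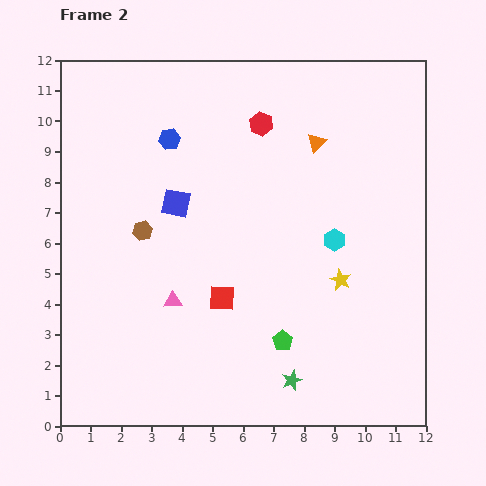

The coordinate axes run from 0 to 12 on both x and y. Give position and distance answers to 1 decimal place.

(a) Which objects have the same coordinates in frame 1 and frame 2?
the yellow star, the red hexagon, the brown hexagon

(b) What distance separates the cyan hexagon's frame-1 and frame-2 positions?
3.8

The cyan hexagon moved from (8.6, 9.9) to (9.0, 6.1), a distance of √(0.4² + 3.8²) ≈ 3.8.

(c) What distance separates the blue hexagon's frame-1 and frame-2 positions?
2.0

The blue hexagon moved from (3.7, 7.4) to (3.6, 9.4), a distance of √(0.1² + 2.0²) ≈ 2.0.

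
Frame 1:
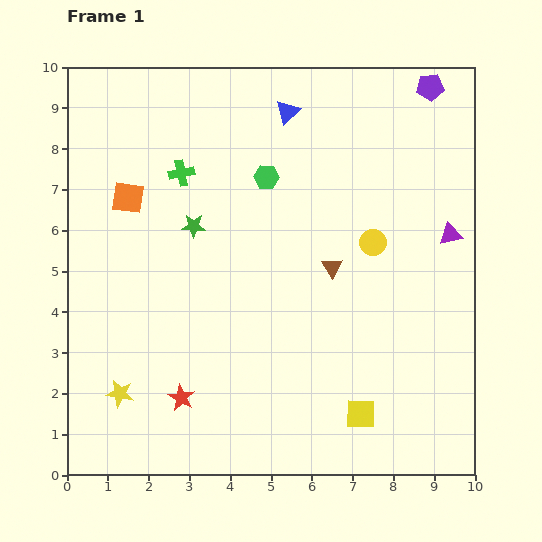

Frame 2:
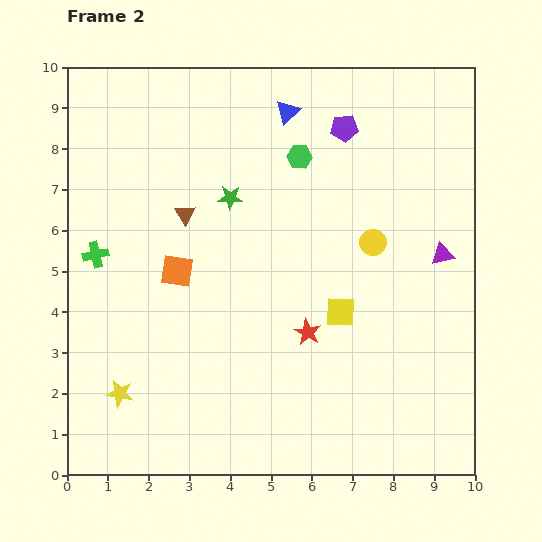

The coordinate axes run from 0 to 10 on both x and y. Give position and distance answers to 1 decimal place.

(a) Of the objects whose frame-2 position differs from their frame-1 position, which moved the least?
the purple triangle

(moved 0.5)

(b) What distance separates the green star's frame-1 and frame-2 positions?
1.1

The green star moved from (3.1, 6.1) to (4.0, 6.8), a distance of √(0.9² + 0.7²) ≈ 1.1.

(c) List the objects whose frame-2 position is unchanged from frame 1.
the yellow star, the yellow circle, the blue triangle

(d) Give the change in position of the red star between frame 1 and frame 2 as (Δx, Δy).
(3.1, 1.6)

The red star was at (2.8, 1.9) in frame 1 and (5.9, 3.5) in frame 2.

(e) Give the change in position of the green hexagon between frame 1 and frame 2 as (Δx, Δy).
(0.8, 0.5)

The green hexagon was at (4.9, 7.3) in frame 1 and (5.7, 7.8) in frame 2.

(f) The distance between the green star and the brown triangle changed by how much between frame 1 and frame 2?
-2.3

Distance in frame 1: 3.5. Distance in frame 2: 1.2.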